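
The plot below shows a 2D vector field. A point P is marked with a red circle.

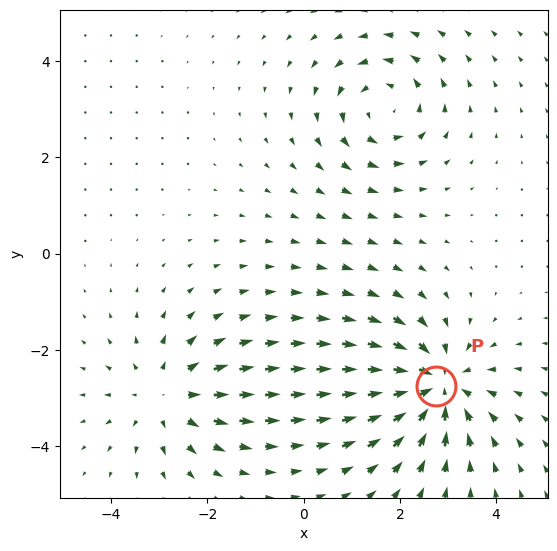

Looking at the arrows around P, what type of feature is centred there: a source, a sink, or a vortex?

At P (2.8, -2.7) the arrows converge inward. Divergence about -4, curl ≈0 — negative divergence with near-zero curl is a sink.

sink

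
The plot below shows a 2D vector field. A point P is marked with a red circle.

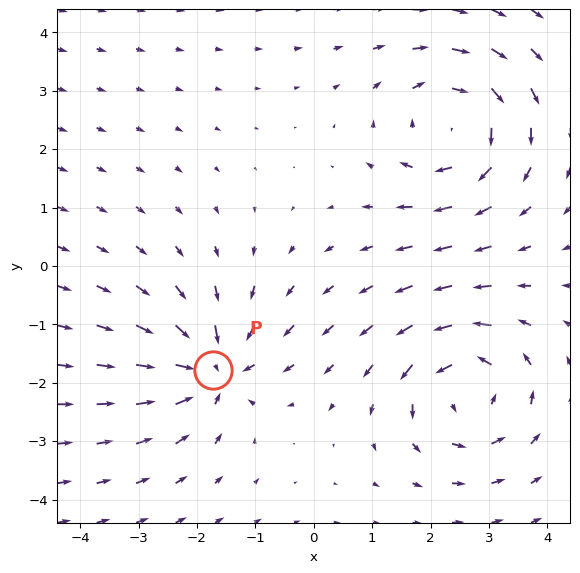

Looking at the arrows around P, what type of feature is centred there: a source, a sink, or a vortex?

At P (-1.7, -1.8) the arrows converge inward. Divergence about -5, curl ≈0 — negative divergence with near-zero curl is a sink.

sink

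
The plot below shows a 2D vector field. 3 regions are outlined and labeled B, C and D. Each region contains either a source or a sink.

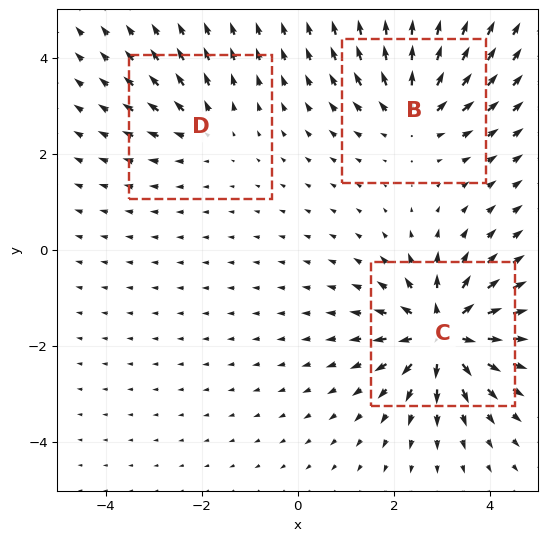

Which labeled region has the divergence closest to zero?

D

Divergence at each region's feature centre — B: about +4, C: about +6, D: about +2. Region D is closest to zero.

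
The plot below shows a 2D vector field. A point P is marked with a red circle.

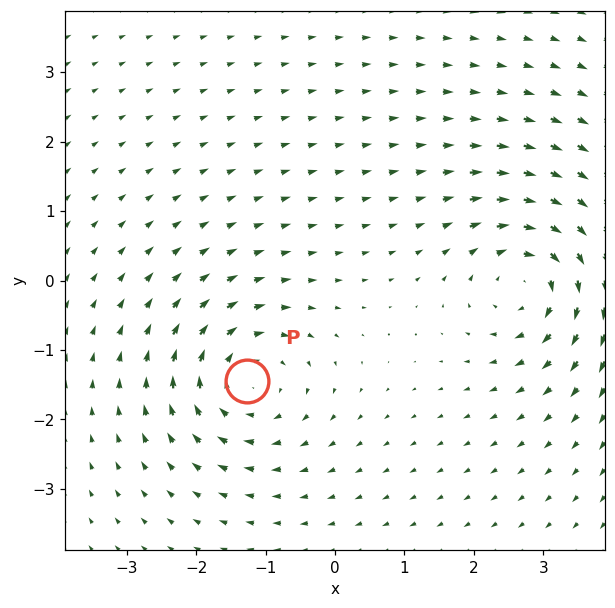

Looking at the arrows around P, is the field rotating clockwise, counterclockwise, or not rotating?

clockwise

Near P at (-1.3, -1.4) the arrows circulate clockwise. The curl (z-component) there is about -5; negative curl means clockwise rotation.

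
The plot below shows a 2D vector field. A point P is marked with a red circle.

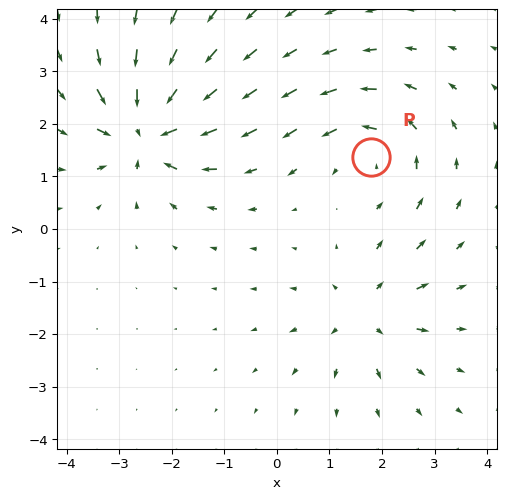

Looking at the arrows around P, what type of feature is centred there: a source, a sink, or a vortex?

At P (1.8, 1.4) the arrows circulate counterclockwise. Divergence ≈0, curl about +3 — near-zero divergence with nonzero curl is a vortex.

vortex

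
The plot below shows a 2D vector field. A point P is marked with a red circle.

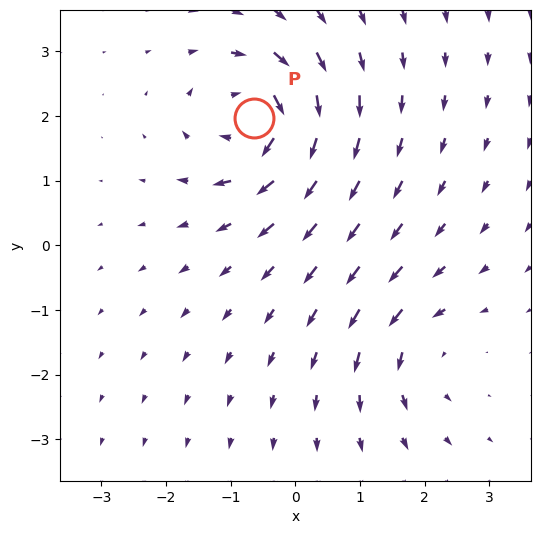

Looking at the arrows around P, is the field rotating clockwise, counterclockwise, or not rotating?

clockwise

Near P at (-0.6, 2.0) the arrows circulate clockwise. The curl (z-component) there is about -7; negative curl means clockwise rotation.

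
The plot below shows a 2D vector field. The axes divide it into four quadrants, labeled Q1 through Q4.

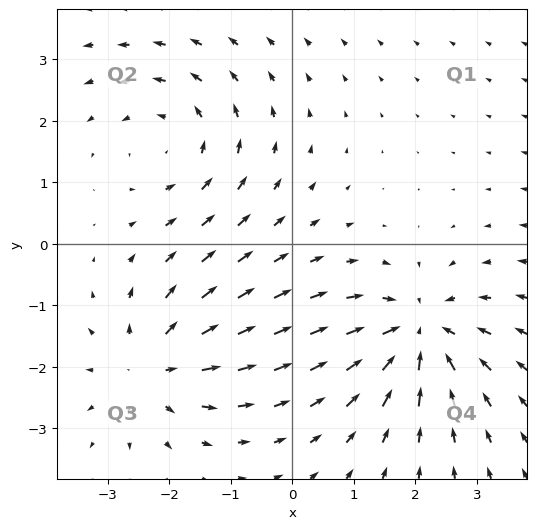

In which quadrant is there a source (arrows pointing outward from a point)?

Q3

The source sits at approximately (-2.3, -2.0), which lies in quadrant Q3. The divergence there is about +4, positive as expected for a source.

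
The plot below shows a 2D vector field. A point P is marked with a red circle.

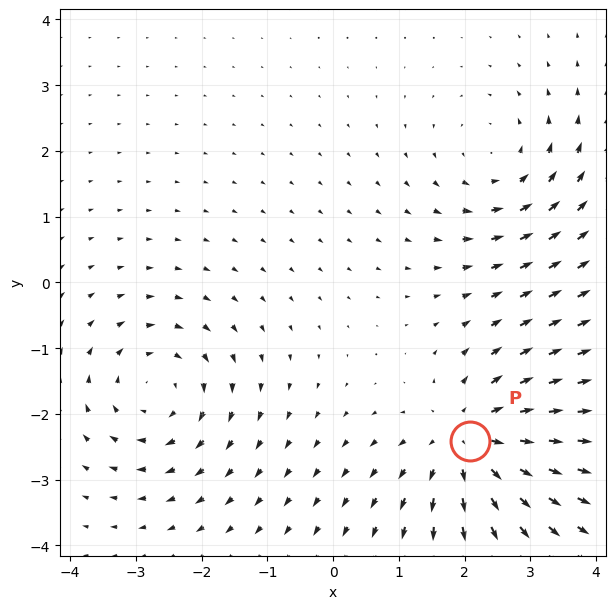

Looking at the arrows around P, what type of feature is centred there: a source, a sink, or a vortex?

At P (2.1, -2.4) the arrows spread outward. Divergence about +5, curl ≈0 — positive divergence with near-zero curl is a source.

source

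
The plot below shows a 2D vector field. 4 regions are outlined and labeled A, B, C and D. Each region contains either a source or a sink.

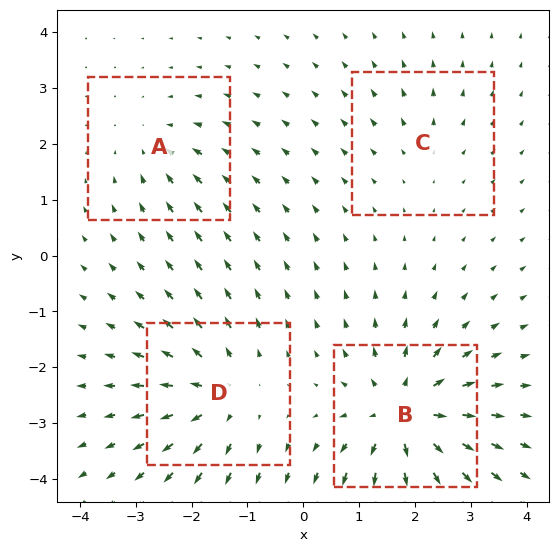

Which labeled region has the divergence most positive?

Divergence at each region's feature centre — A: about -3, B: about +8, C: about +2, D: about +6. Region B is most positive.

B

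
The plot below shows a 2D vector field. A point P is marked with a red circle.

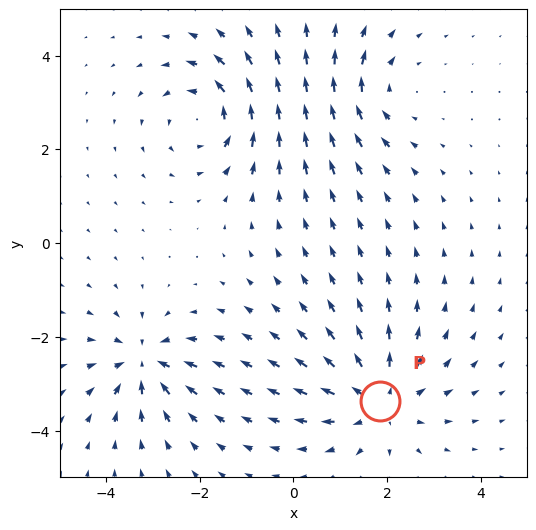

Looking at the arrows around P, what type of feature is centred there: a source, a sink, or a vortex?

source

At P (1.9, -3.4) the arrows spread outward. Divergence about +4, curl ≈0 — positive divergence with near-zero curl is a source.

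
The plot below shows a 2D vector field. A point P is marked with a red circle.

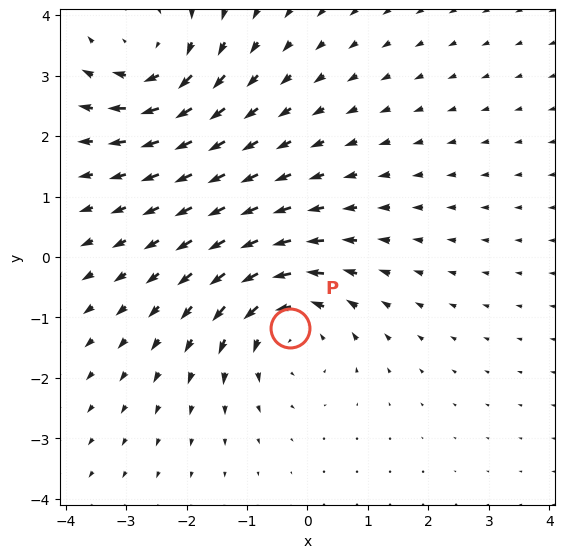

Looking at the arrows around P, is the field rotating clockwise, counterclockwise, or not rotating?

Near P at (-0.3, -1.2) the arrows circulate counterclockwise. The curl (z-component) there is about +3; positive curl means counterclockwise rotation.

counterclockwise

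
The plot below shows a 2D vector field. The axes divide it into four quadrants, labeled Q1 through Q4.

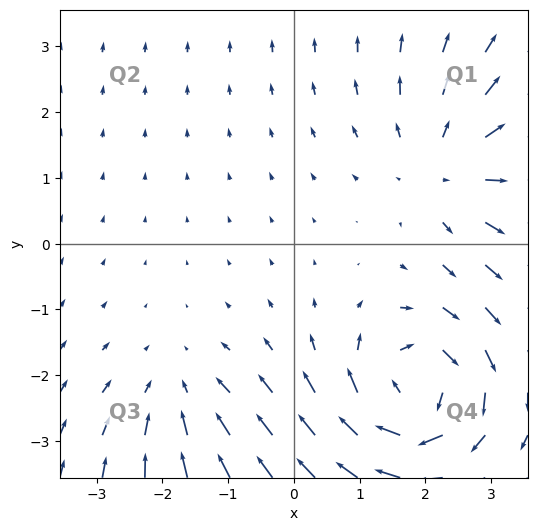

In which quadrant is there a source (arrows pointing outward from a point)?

The source sits at approximately (2.4, 1.1), which lies in quadrant Q1. The divergence there is about +3, positive as expected for a source.

Q1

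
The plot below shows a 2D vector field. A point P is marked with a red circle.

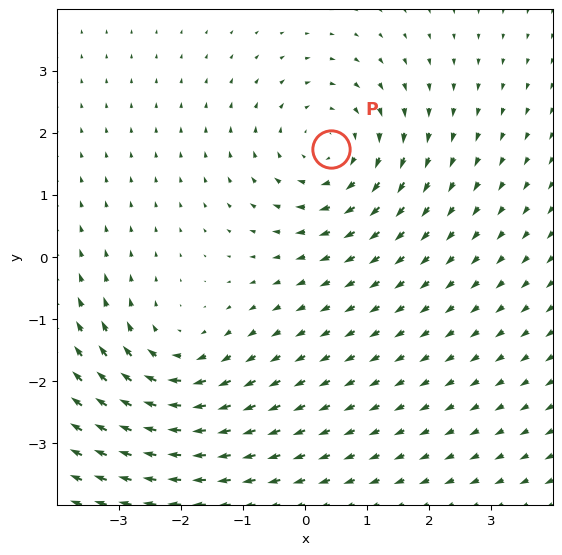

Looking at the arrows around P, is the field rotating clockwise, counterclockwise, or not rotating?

Near P at (0.4, 1.7) the arrows circulate clockwise. The curl (z-component) there is about -4; negative curl means clockwise rotation.

clockwise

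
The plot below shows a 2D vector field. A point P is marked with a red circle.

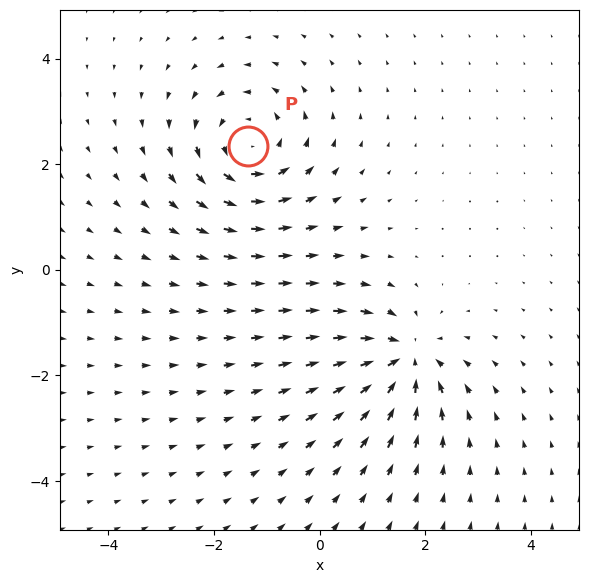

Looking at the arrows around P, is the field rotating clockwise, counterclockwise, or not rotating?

Near P at (-1.4, 2.3) the arrows circulate counterclockwise. The curl (z-component) there is about +4; positive curl means counterclockwise rotation.

counterclockwise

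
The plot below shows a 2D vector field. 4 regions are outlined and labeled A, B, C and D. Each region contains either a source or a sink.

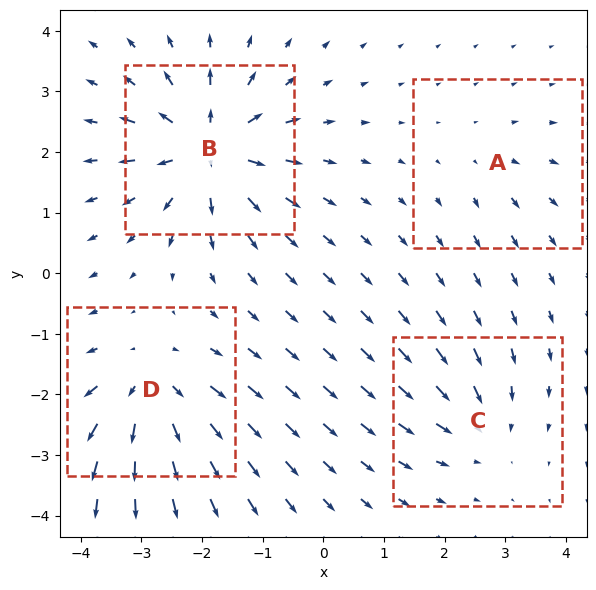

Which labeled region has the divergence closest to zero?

Divergence at each region's feature centre — A: about +3, B: about +9, C: about -4, D: about +7. Region A is closest to zero.

A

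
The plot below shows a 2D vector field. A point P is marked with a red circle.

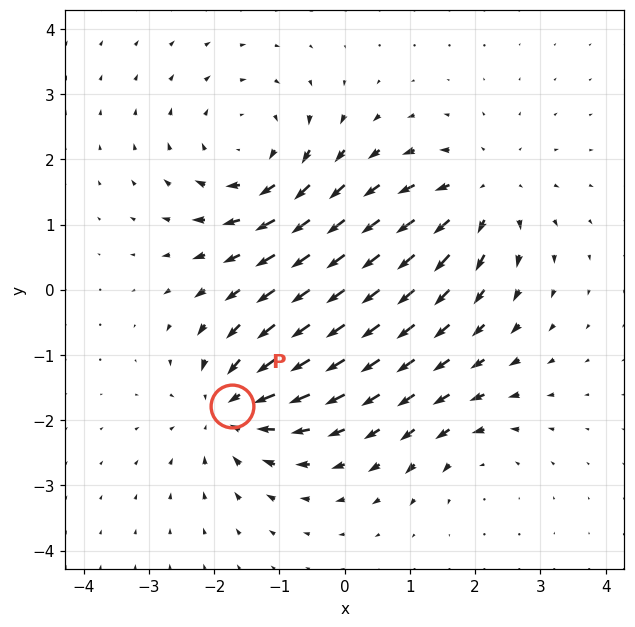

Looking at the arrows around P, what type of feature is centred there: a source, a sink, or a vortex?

sink

At P (-1.7, -1.8) the arrows converge inward. Divergence about -5, curl ≈0 — negative divergence with near-zero curl is a sink.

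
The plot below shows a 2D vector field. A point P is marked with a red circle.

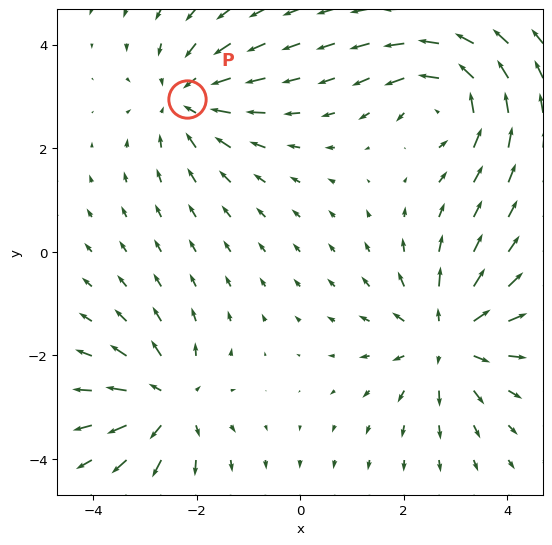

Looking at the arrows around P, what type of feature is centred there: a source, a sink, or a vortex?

At P (-2.2, 3.0) the arrows converge inward. Divergence about -4, curl ≈0 — negative divergence with near-zero curl is a sink.

sink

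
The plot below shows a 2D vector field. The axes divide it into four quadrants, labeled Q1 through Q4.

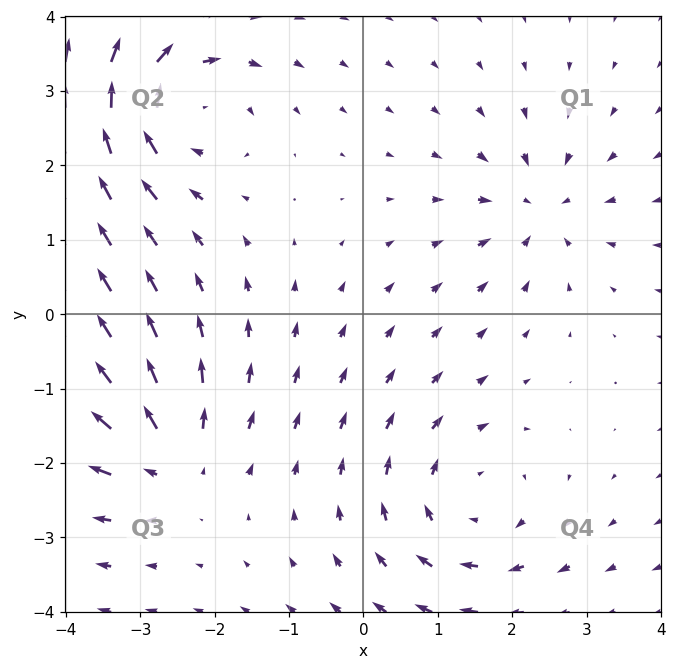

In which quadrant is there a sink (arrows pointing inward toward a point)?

The sink sits at approximately (2.4, 1.4), which lies in quadrant Q1. The divergence there is about -3, negative as expected for a sink.

Q1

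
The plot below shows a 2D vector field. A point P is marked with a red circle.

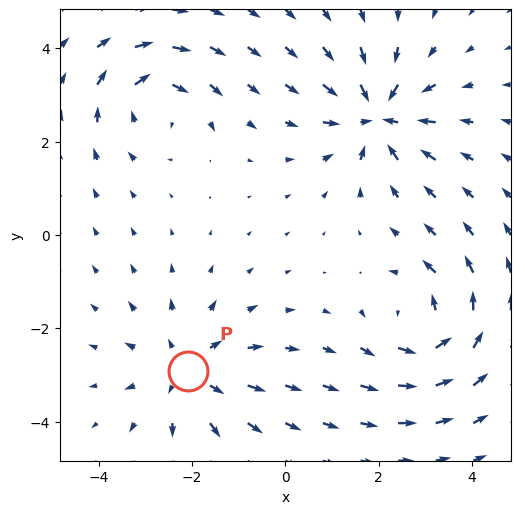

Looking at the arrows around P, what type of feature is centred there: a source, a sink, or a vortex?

source

At P (-2.1, -2.9) the arrows spread outward. Divergence about +4, curl ≈0 — positive divergence with near-zero curl is a source.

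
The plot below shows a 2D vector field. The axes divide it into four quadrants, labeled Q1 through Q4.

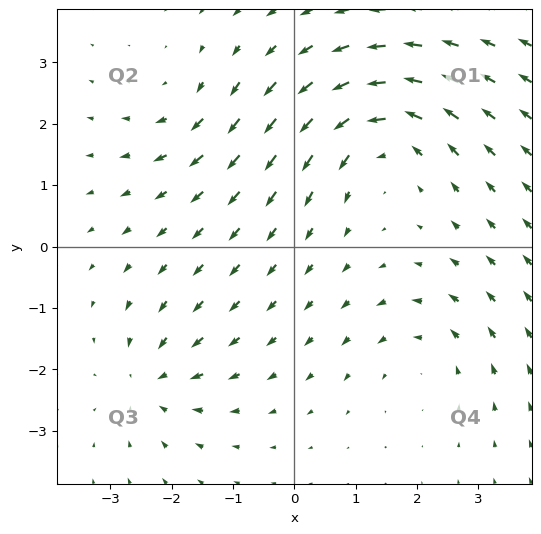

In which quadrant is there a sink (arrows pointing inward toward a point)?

The sink sits at approximately (-2.3, -2.2), which lies in quadrant Q3. The divergence there is about -4, negative as expected for a sink.

Q3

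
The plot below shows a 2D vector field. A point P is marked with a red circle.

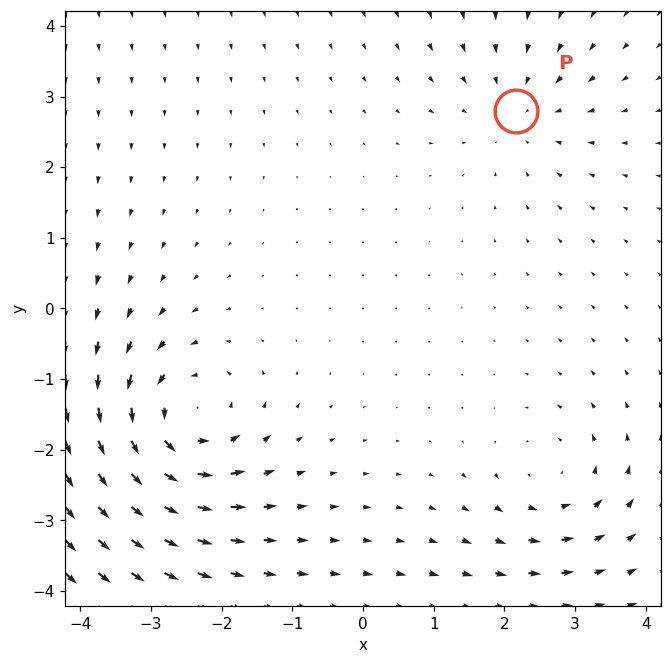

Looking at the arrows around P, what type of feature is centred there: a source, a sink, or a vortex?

sink

At P (2.2, 2.8) the arrows converge inward. Divergence about -3, curl ≈0 — negative divergence with near-zero curl is a sink.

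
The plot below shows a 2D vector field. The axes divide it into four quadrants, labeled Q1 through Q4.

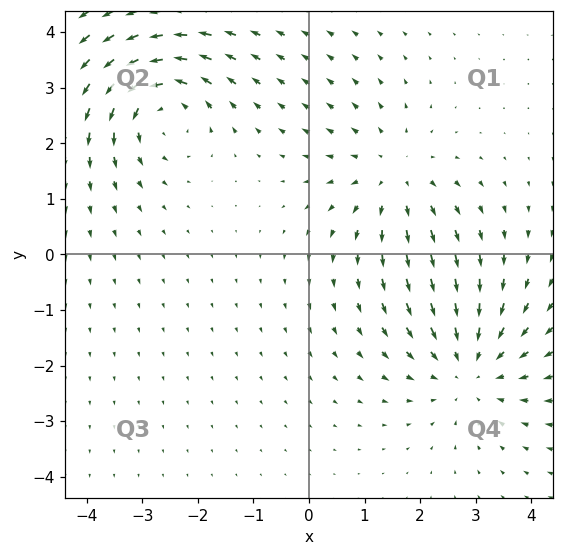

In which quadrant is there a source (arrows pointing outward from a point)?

The source sits at approximately (1.5, 1.4), which lies in quadrant Q1. The divergence there is about +3, positive as expected for a source.

Q1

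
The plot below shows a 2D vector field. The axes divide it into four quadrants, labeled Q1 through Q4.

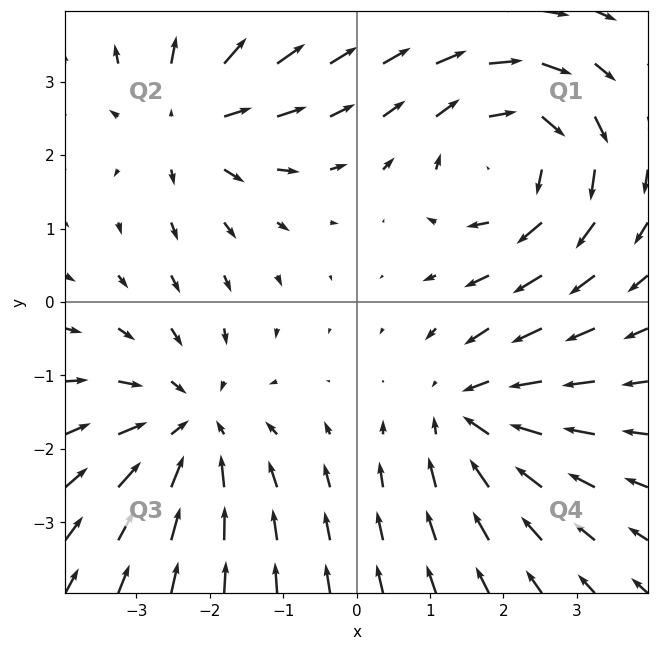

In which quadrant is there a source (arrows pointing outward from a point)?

Q2

The source sits at approximately (-2.3, 2.5), which lies in quadrant Q2. The divergence there is about +3, positive as expected for a source.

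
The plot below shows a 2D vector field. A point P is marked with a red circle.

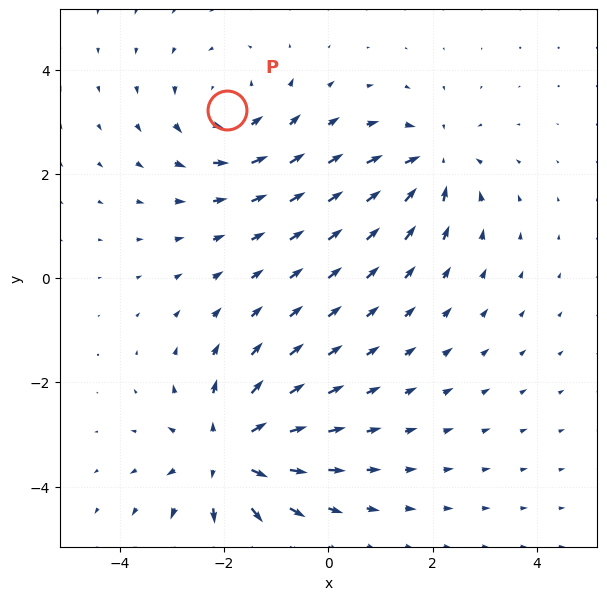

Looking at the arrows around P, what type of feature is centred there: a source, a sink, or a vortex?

At P (-1.9, 3.2) the arrows circulate counterclockwise. Divergence ≈0, curl about +3 — near-zero divergence with nonzero curl is a vortex.

vortex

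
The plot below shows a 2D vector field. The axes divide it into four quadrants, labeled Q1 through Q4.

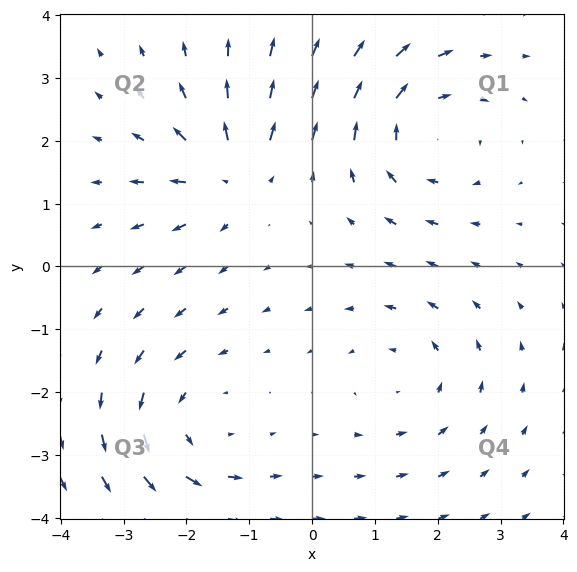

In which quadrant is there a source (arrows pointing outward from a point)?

The source sits at approximately (-1.3, 1.5), which lies in quadrant Q2. The divergence there is about +4, positive as expected for a source.

Q2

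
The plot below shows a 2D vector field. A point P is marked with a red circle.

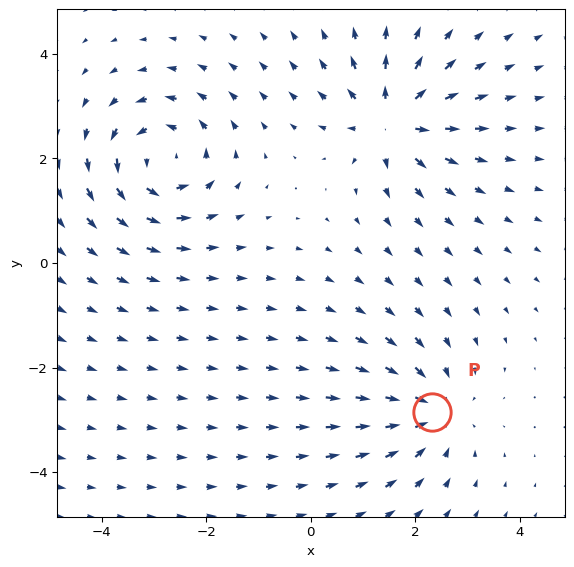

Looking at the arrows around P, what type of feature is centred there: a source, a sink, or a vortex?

At P (2.3, -2.8) the arrows converge inward. Divergence about -3, curl ≈0 — negative divergence with near-zero curl is a sink.

sink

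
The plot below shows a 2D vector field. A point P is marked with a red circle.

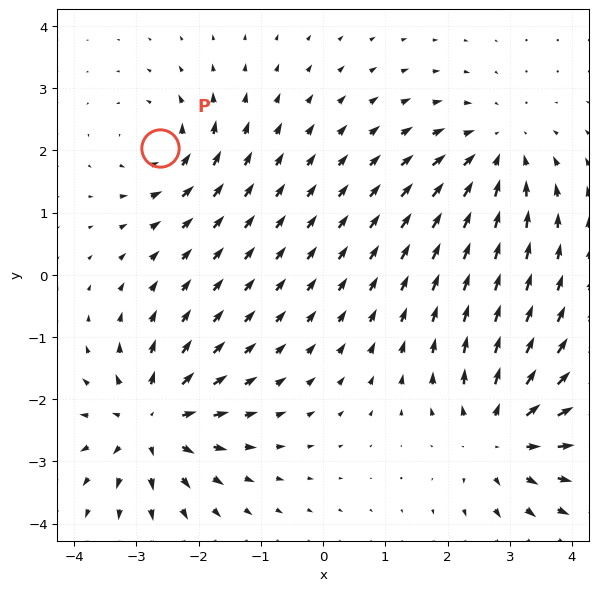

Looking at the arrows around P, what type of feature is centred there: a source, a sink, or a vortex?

vortex

At P (-2.6, 2.0) the arrows circulate counterclockwise. Divergence ≈0, curl about +4 — near-zero divergence with nonzero curl is a vortex.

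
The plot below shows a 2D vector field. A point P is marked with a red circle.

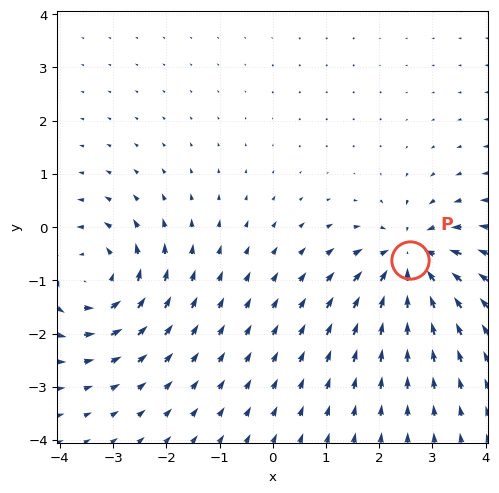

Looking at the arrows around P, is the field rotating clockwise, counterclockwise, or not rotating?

not rotating

Near P at (2.6, -0.6) the arrows show no circulation. The curl there is ≈0.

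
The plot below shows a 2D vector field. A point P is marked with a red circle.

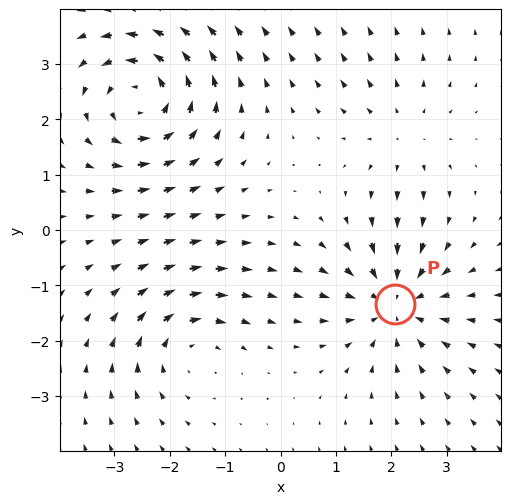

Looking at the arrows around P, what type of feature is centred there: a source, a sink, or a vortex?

sink

At P (2.1, -1.3) the arrows converge inward. Divergence about -4, curl ≈0 — negative divergence with near-zero curl is a sink.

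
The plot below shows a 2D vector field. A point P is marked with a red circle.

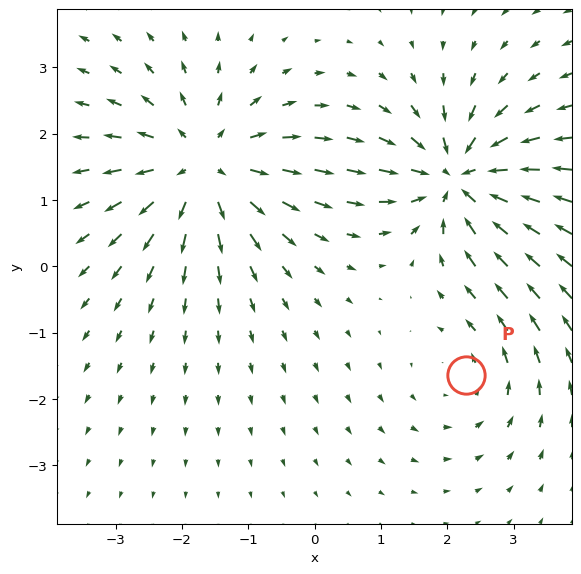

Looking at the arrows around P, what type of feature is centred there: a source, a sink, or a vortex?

vortex

At P (2.3, -1.6) the arrows circulate counterclockwise. Divergence ≈0, curl about +2 — near-zero divergence with nonzero curl is a vortex.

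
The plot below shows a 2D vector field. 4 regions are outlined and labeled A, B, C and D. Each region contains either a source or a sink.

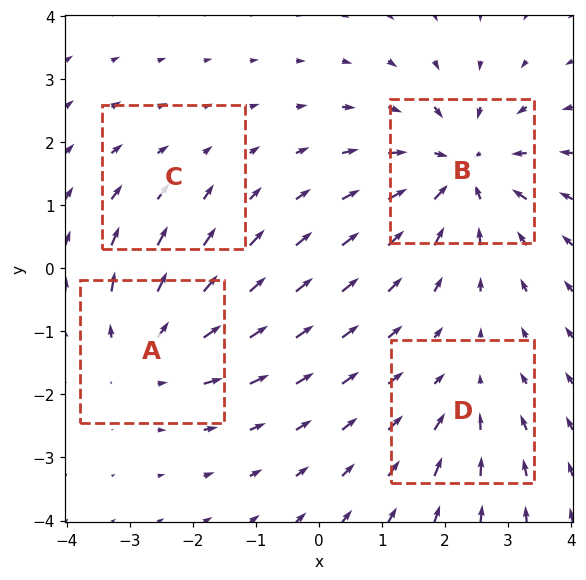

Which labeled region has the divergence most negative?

Divergence at each region's feature centre — A: about +5, B: about -7, C: about -2, D: about -3. Region B is most negative.

B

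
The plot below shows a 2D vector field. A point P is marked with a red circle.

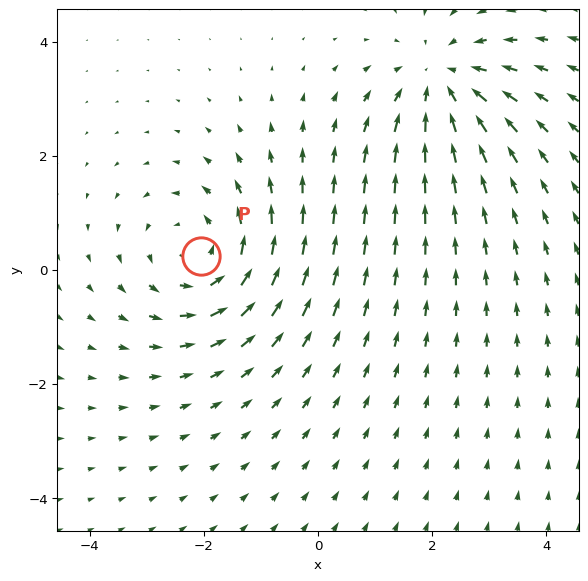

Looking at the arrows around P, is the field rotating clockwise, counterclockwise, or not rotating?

counterclockwise

Near P at (-2.1, 0.2) the arrows circulate counterclockwise. The curl (z-component) there is about +4; positive curl means counterclockwise rotation.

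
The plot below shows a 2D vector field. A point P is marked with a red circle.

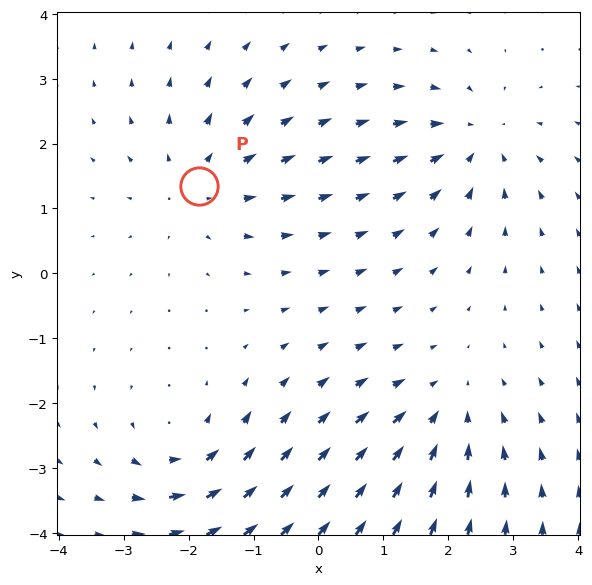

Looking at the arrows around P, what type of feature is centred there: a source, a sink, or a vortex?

source

At P (-1.8, 1.3) the arrows spread outward. Divergence about +4, curl ≈0 — positive divergence with near-zero curl is a source.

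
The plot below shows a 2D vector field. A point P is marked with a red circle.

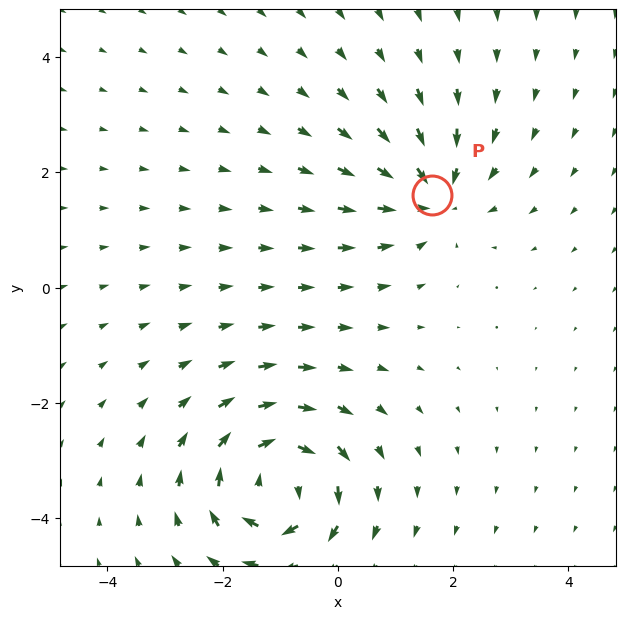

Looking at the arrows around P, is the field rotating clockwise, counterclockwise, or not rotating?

Near P at (1.6, 1.6) the arrows show no circulation. The curl there is ≈0.

not rotating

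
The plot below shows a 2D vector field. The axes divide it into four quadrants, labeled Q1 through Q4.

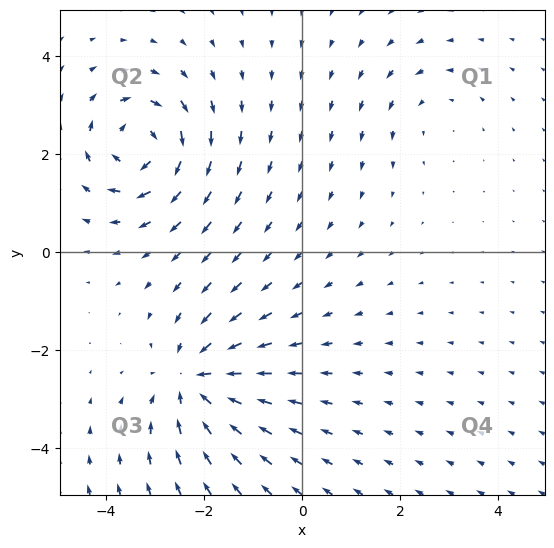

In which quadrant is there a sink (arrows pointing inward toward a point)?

Q3

The sink sits at approximately (-2.2, -2.6), which lies in quadrant Q3. The divergence there is about -5, negative as expected for a sink.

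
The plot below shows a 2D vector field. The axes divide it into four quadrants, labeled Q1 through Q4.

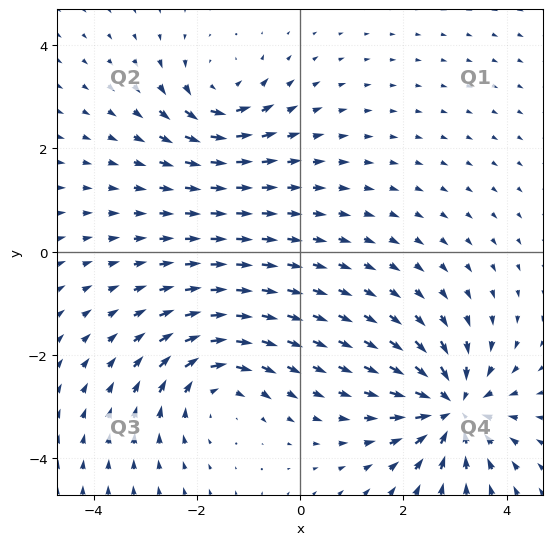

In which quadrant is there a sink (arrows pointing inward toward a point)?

The sink sits at approximately (3.0, -3.0), which lies in quadrant Q4. The divergence there is about -5, negative as expected for a sink.

Q4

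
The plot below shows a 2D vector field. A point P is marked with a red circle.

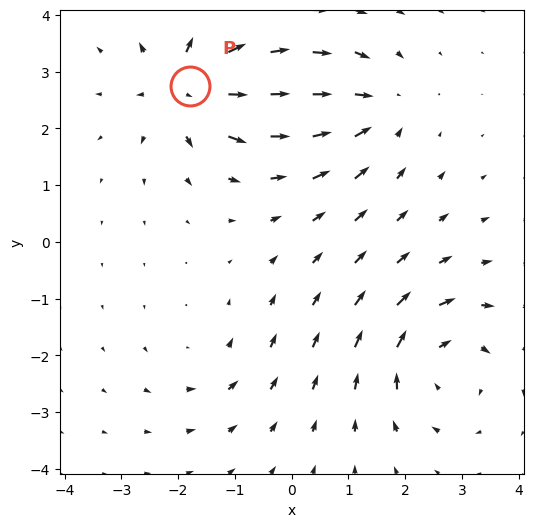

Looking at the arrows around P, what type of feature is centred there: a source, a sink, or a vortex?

At P (-1.8, 2.7) the arrows spread outward. Divergence about +6, curl ≈0 — positive divergence with near-zero curl is a source.

source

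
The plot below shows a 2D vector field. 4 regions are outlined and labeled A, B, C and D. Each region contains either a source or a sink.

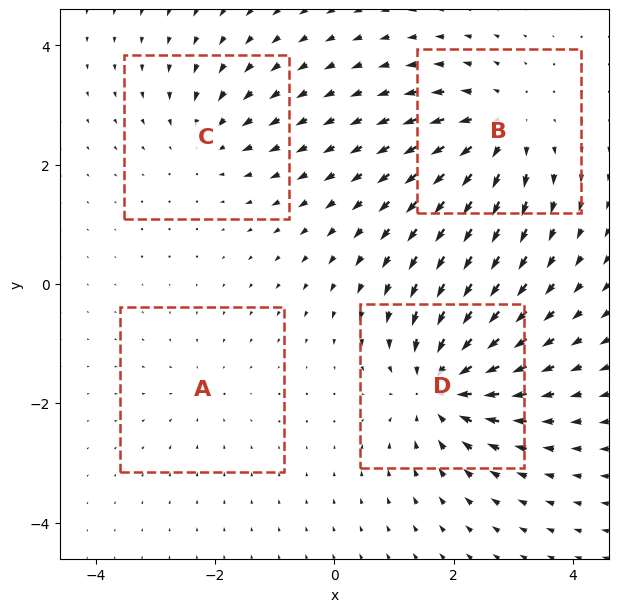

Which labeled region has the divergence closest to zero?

Divergence at each region's feature centre — A: about -2, B: about +5, C: about -3, D: about -7. Region A is closest to zero.

A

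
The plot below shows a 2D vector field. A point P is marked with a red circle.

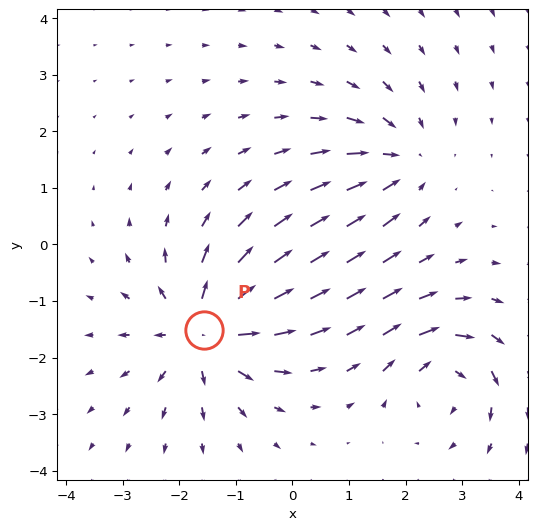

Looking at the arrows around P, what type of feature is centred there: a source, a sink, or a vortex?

At P (-1.6, -1.5) the arrows spread outward. Divergence about +5, curl ≈0 — positive divergence with near-zero curl is a source.

source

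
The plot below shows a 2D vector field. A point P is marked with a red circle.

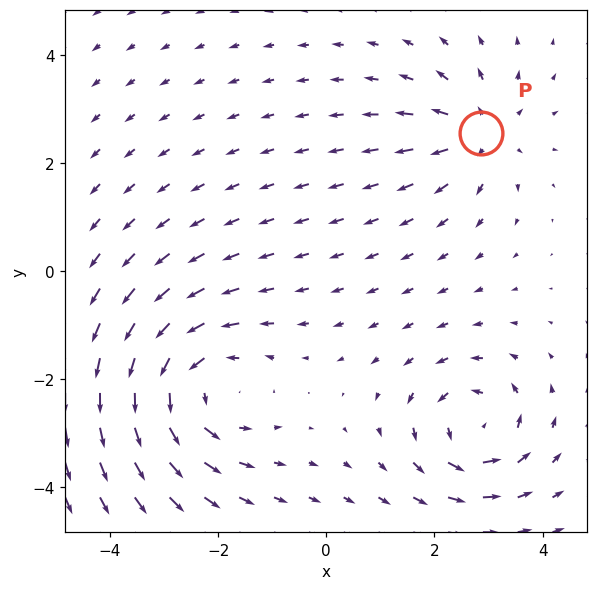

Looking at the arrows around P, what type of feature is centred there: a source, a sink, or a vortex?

source

At P (2.9, 2.6) the arrows spread outward. Divergence about +3, curl ≈0 — positive divergence with near-zero curl is a source.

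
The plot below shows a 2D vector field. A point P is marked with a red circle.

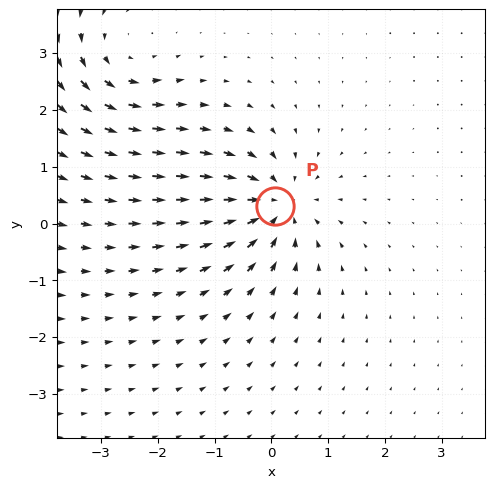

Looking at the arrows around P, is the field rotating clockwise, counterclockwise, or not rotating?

not rotating

Near P at (0.1, 0.3) the arrows show no circulation. The curl there is ≈0.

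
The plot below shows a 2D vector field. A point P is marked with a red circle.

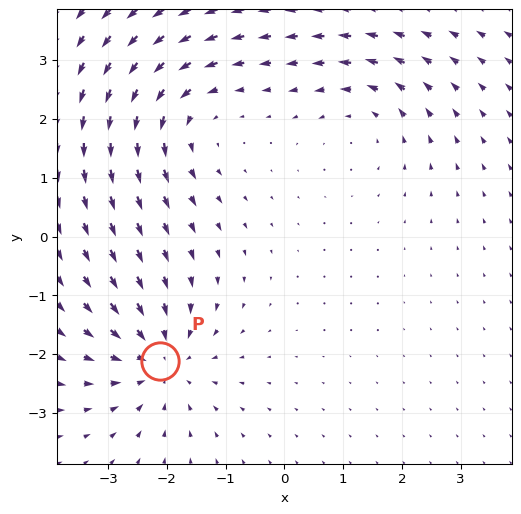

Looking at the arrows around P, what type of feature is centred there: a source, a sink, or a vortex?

At P (-2.1, -2.1) the arrows converge inward. Divergence about -5, curl ≈0 — negative divergence with near-zero curl is a sink.

sink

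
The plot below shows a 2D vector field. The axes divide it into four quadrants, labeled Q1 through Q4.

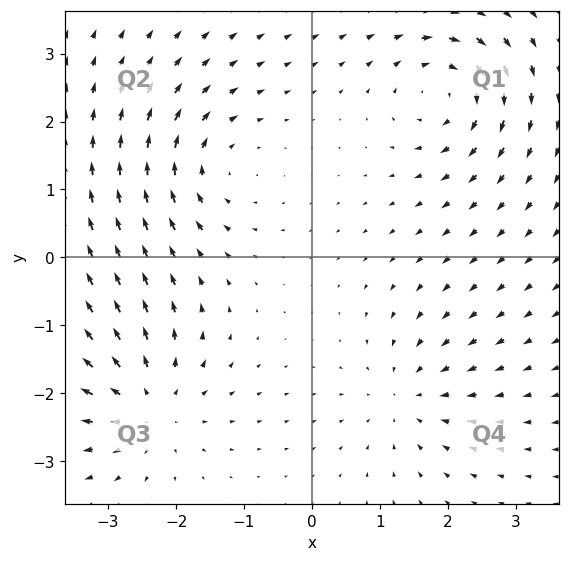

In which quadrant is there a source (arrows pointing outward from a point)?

Q3

The source sits at approximately (-2.4, -2.2), which lies in quadrant Q3. The divergence there is about +6, positive as expected for a source.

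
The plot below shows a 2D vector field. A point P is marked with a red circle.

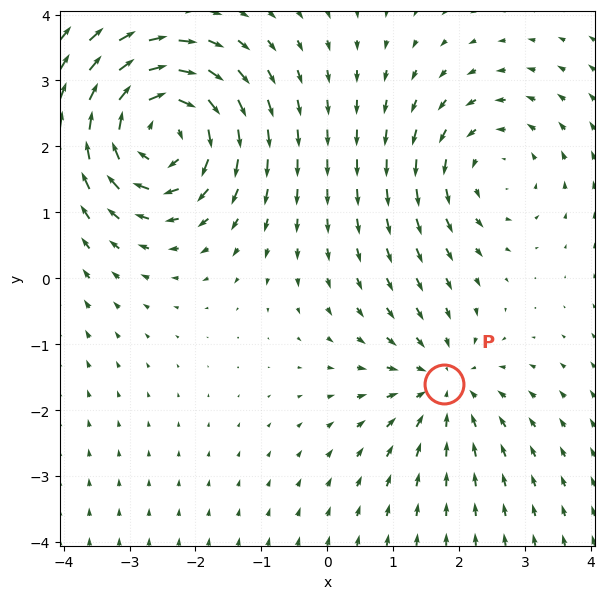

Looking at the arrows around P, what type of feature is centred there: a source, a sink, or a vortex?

sink

At P (1.8, -1.6) the arrows converge inward. Divergence about -3, curl ≈0 — negative divergence with near-zero curl is a sink.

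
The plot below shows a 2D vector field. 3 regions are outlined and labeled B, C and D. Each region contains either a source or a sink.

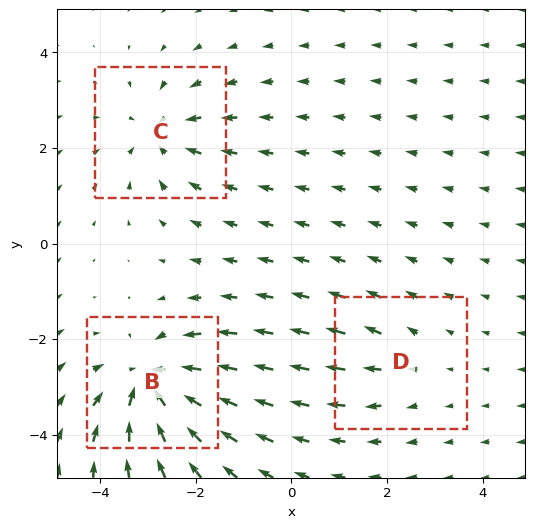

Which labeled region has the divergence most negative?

B

Divergence at each region's feature centre — B: about -5, C: about -4, D: about +2. Region B is most negative.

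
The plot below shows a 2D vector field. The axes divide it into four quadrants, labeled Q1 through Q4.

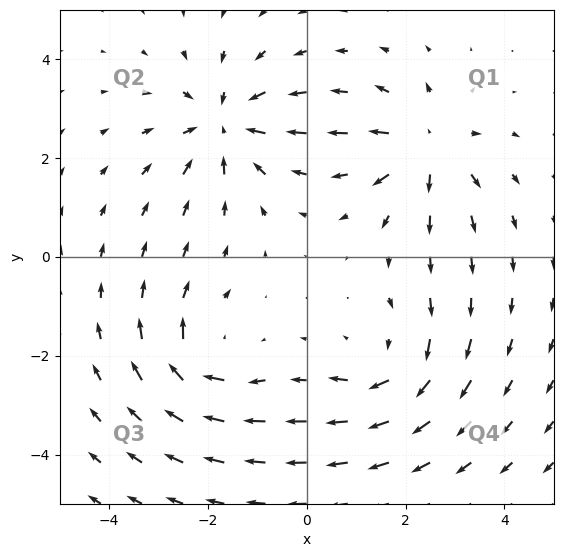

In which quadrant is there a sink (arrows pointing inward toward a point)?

Q2

The sink sits at approximately (-1.6, 2.7), which lies in quadrant Q2. The divergence there is about -5, negative as expected for a sink.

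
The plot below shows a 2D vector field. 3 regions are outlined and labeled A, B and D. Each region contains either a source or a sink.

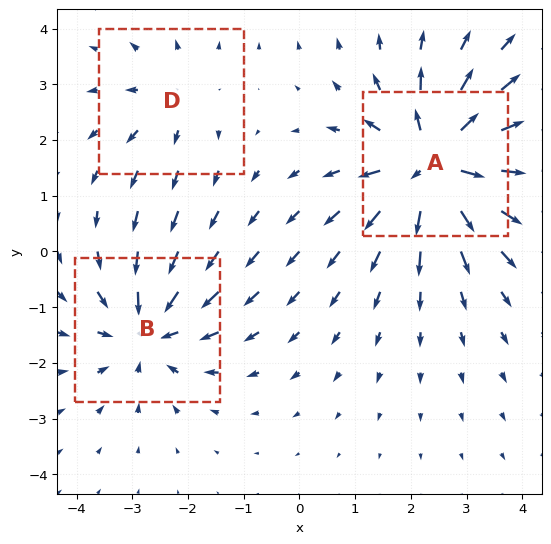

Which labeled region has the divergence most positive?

Divergence at each region's feature centre — A: about +5, B: about -4, D: about +2. Region A is most positive.

A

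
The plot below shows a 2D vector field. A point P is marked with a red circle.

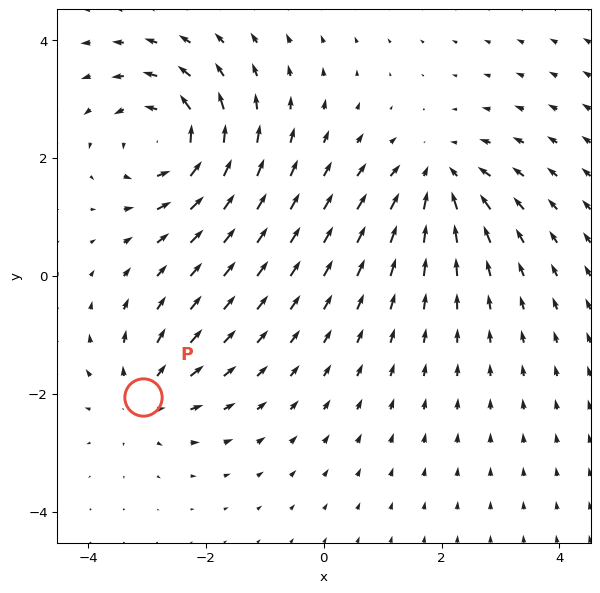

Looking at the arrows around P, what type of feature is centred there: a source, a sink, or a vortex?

source

At P (-3.1, -2.0) the arrows spread outward. Divergence about +4, curl ≈0 — positive divergence with near-zero curl is a source.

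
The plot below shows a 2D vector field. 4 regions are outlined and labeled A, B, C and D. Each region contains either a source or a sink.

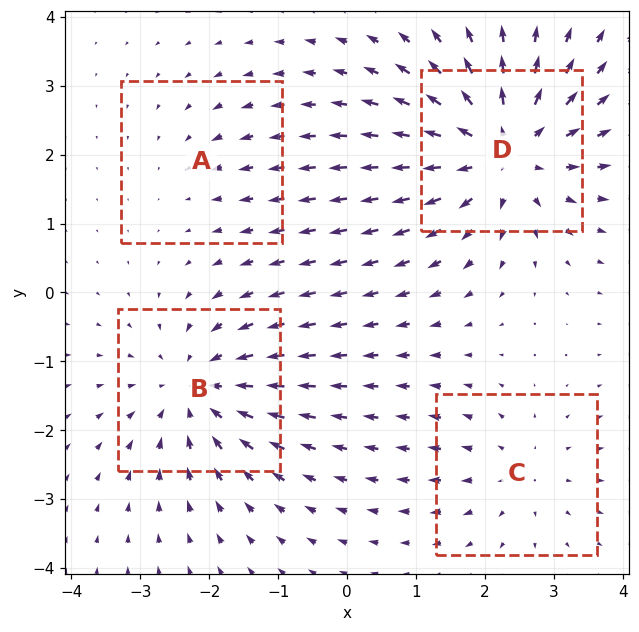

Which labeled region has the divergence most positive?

Divergence at each region's feature centre — A: about -2, B: about -5, C: about +3, D: about +6. Region D is most positive.

D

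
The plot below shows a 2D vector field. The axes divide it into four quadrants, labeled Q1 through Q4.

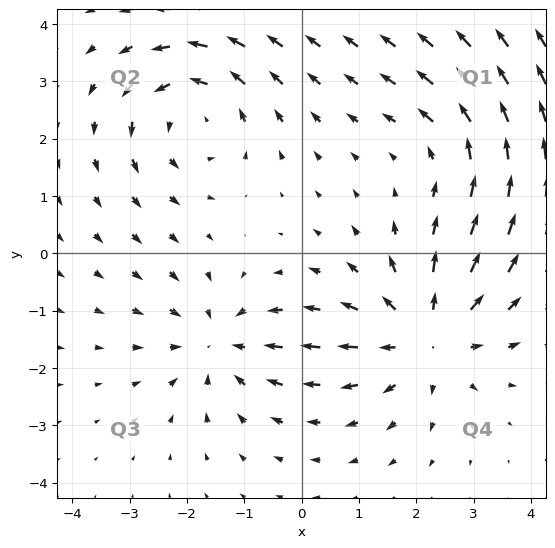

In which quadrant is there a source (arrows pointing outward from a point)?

Q4

The source sits at approximately (2.2, -1.4), which lies in quadrant Q4. The divergence there is about +4, positive as expected for a source.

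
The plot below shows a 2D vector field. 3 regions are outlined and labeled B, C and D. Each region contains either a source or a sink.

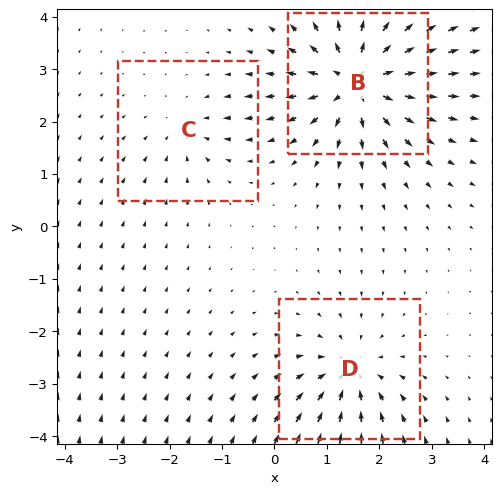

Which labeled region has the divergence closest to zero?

C

Divergence at each region's feature centre — B: about +6, C: about -2, D: about -4. Region C is closest to zero.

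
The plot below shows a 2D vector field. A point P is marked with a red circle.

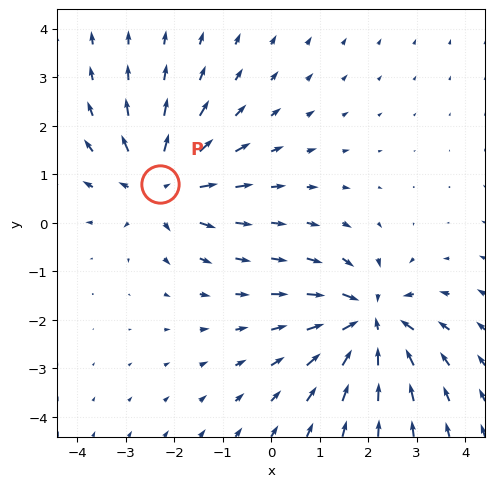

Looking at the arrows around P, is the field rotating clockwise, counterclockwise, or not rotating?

not rotating

Near P at (-2.3, 0.8) the arrows show no circulation. The curl there is ≈0.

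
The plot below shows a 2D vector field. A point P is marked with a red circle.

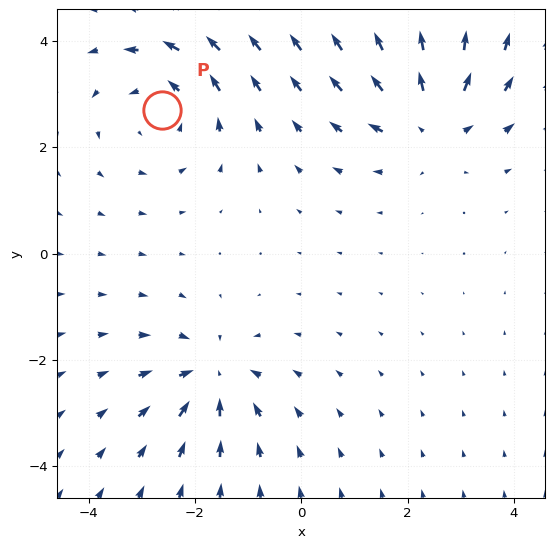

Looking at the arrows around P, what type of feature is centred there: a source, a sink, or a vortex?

vortex

At P (-2.6, 2.7) the arrows circulate counterclockwise. Divergence ≈0, curl about +3 — near-zero divergence with nonzero curl is a vortex.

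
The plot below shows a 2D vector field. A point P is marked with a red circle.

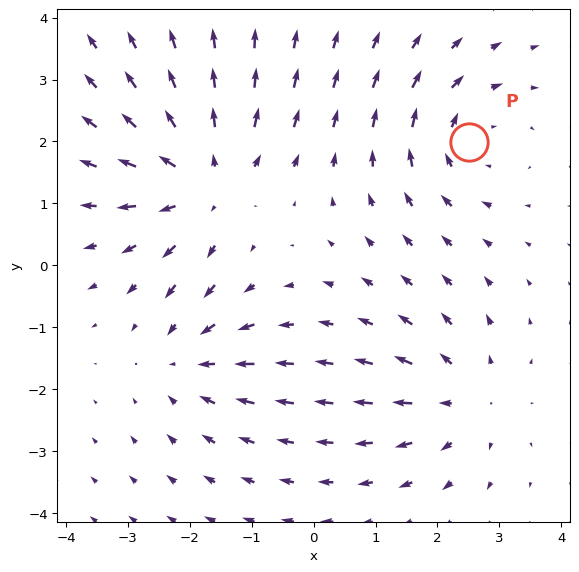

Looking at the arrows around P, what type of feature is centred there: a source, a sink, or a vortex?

At P (2.5, 2.0) the arrows circulate clockwise. Divergence ≈0, curl about -3 — near-zero divergence with nonzero curl is a vortex.

vortex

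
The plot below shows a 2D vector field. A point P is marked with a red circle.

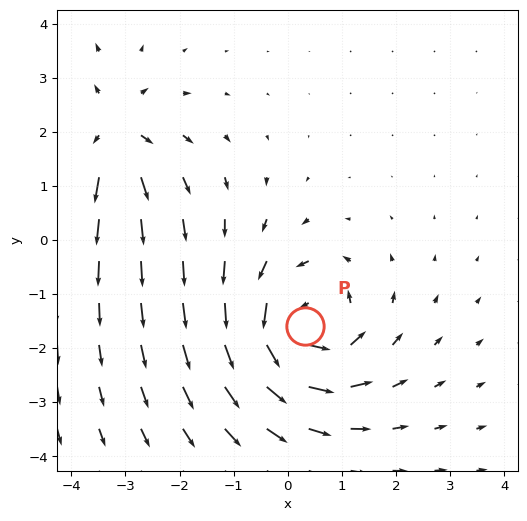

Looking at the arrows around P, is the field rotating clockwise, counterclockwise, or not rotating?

counterclockwise

Near P at (0.3, -1.6) the arrows circulate counterclockwise. The curl (z-component) there is about +5; positive curl means counterclockwise rotation.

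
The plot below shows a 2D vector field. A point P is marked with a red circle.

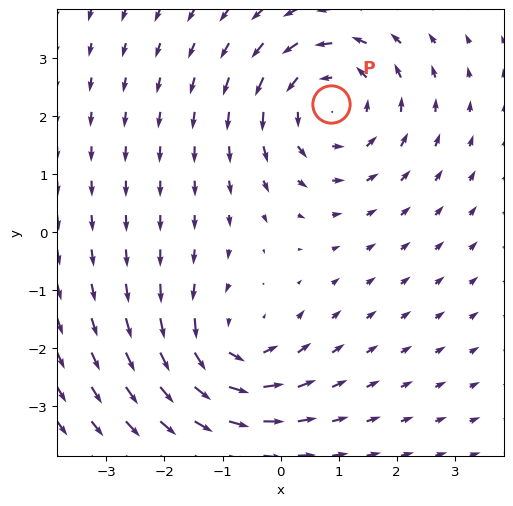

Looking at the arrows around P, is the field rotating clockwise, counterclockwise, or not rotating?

Near P at (0.9, 2.2) the arrows circulate counterclockwise. The curl (z-component) there is about +3; positive curl means counterclockwise rotation.

counterclockwise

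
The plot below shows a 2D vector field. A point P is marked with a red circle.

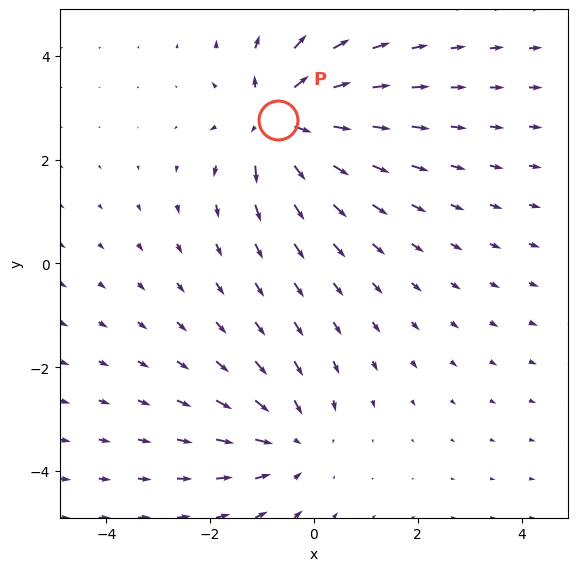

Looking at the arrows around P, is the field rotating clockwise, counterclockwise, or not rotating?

not rotating

Near P at (-0.7, 2.8) the arrows show no circulation. The curl there is ≈0.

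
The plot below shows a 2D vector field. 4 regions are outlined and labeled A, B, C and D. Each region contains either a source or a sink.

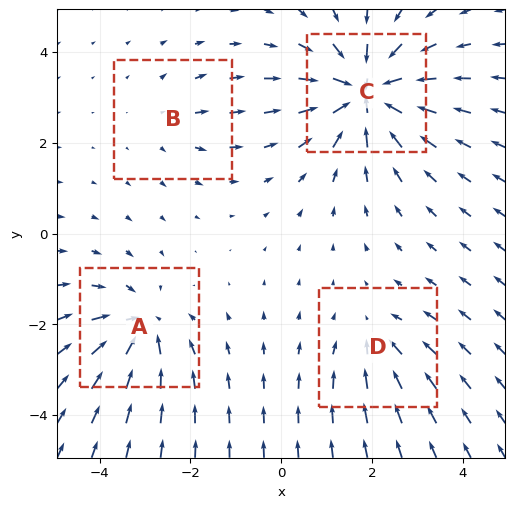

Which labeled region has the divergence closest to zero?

B

Divergence at each region's feature centre — A: about -5, B: about +2, C: about -8, D: about -3. Region B is closest to zero.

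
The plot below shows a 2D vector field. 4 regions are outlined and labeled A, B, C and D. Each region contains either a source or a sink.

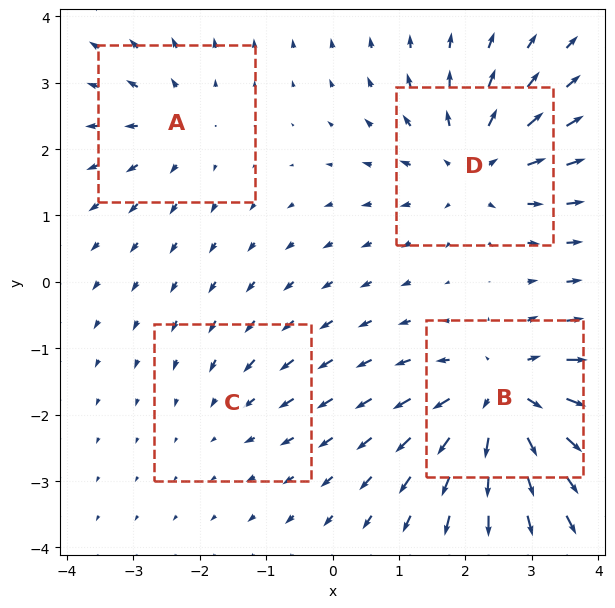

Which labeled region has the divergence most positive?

B

Divergence at each region's feature centre — A: about +3, B: about +7, C: about -2, D: about +5. Region B is most positive.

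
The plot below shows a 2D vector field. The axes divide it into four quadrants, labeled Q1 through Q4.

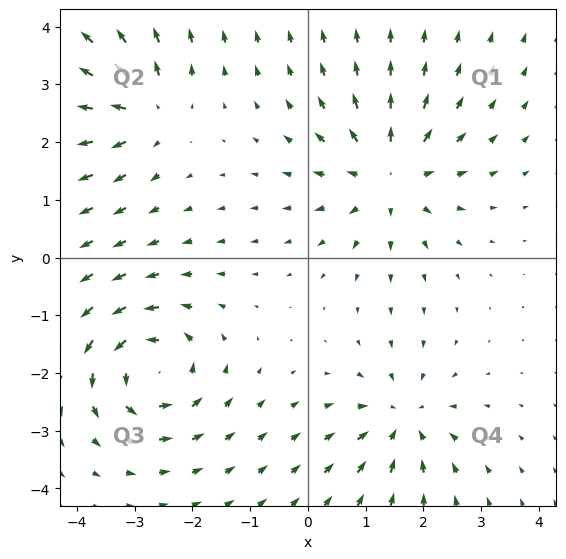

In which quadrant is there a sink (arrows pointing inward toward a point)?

Q4

The sink sits at approximately (1.6, -2.8), which lies in quadrant Q4. The divergence there is about -4, negative as expected for a sink.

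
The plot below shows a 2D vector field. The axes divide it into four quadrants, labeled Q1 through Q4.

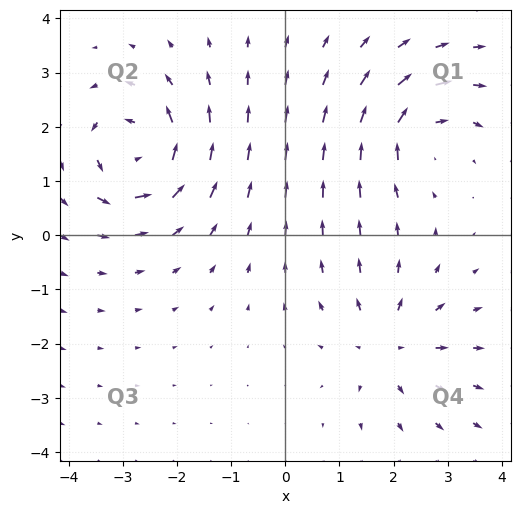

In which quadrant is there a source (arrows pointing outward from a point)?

Q4

The source sits at approximately (1.9, -2.0), which lies in quadrant Q4. The divergence there is about +4, positive as expected for a source.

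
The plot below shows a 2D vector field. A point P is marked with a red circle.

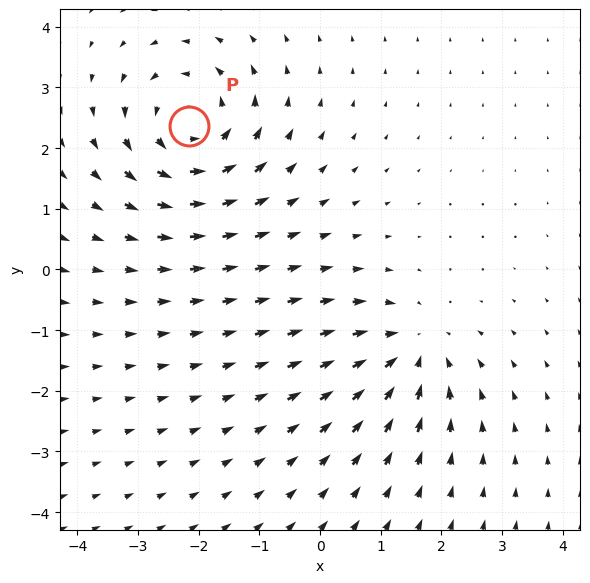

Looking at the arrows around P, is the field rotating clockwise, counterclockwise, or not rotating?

Near P at (-2.2, 2.4) the arrows circulate counterclockwise. The curl (z-component) there is about +4; positive curl means counterclockwise rotation.

counterclockwise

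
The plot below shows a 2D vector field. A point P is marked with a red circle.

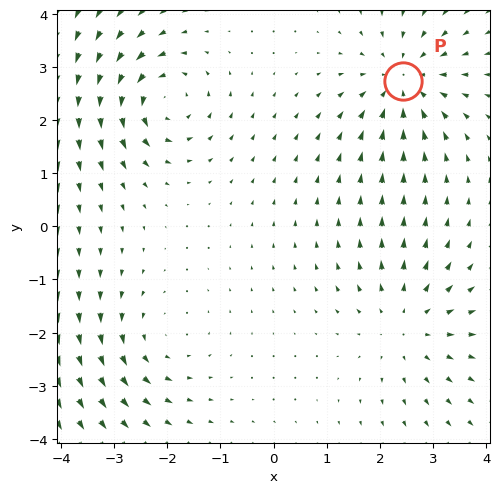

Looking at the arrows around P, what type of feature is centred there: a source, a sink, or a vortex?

At P (2.4, 2.7) the arrows converge inward. Divergence about -4, curl ≈0 — negative divergence with near-zero curl is a sink.

sink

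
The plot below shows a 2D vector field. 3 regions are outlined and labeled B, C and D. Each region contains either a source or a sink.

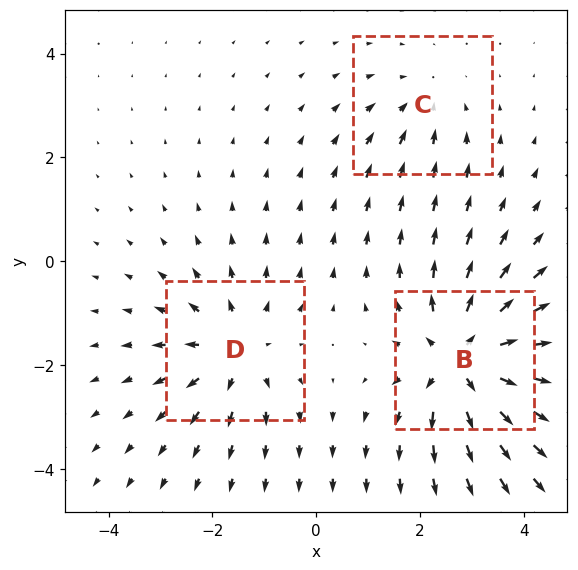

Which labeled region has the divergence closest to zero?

C

Divergence at each region's feature centre — B: about +5, C: about -2, D: about +3. Region C is closest to zero.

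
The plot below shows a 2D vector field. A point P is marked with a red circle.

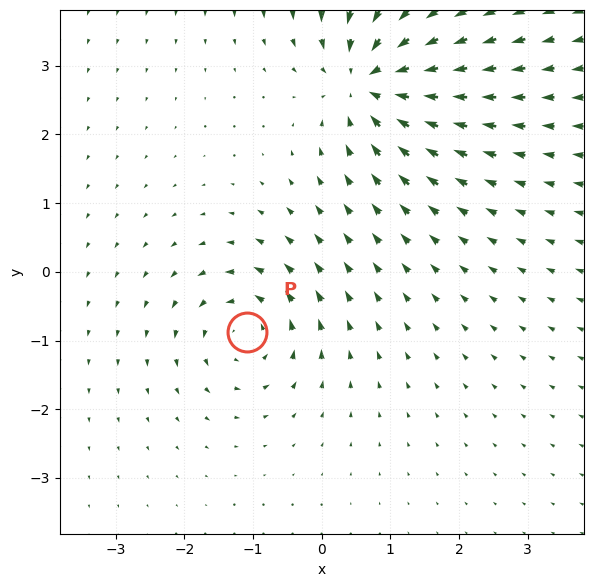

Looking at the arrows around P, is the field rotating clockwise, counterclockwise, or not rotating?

Near P at (-1.1, -0.9) the arrows circulate counterclockwise. The curl (z-component) there is about +4; positive curl means counterclockwise rotation.

counterclockwise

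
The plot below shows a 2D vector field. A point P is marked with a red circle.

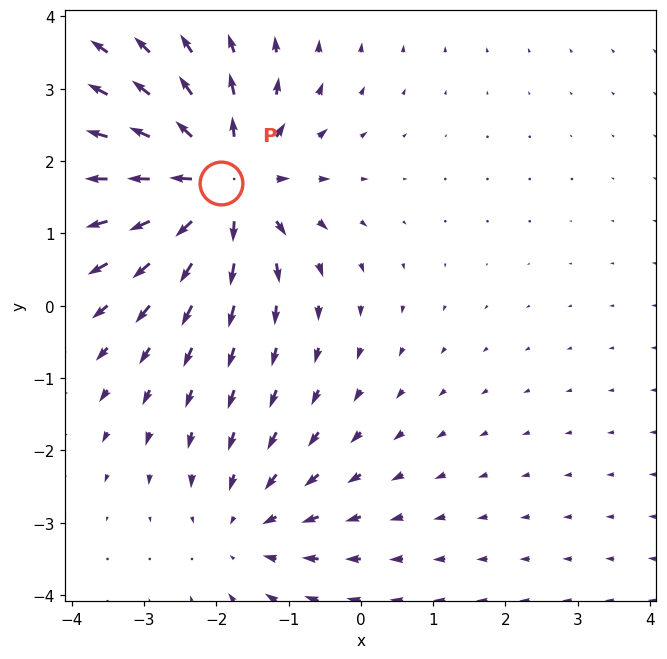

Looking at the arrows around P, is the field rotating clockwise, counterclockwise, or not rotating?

Near P at (-1.9, 1.7) the arrows show no circulation. The curl there is ≈0.

not rotating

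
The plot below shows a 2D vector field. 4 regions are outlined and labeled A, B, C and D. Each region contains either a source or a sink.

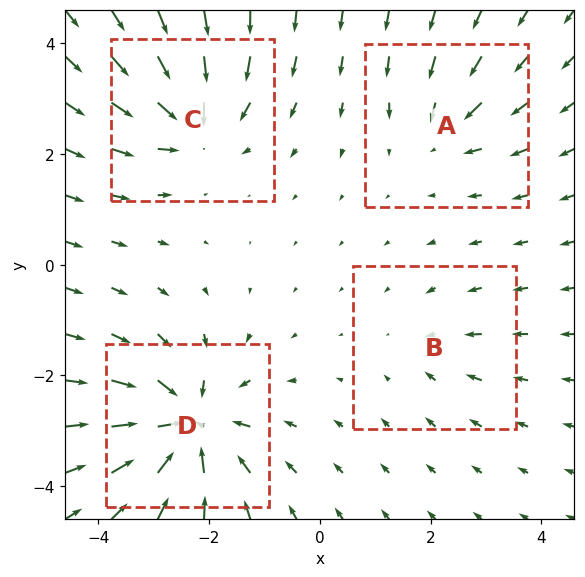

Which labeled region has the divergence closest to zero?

B

Divergence at each region's feature centre — A: about -4, B: about -3, C: about -6, D: about -8. Region B is closest to zero.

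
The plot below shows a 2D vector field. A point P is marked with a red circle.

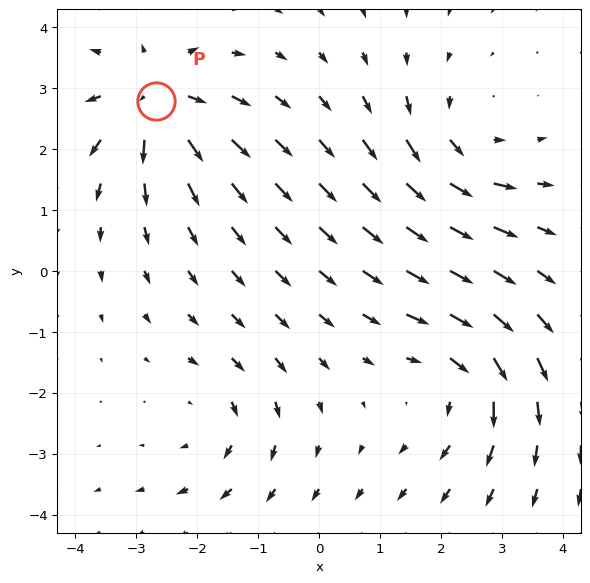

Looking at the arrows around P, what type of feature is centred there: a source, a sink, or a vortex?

At P (-2.7, 2.8) the arrows spread outward. Divergence about +6, curl ≈0 — positive divergence with near-zero curl is a source.

source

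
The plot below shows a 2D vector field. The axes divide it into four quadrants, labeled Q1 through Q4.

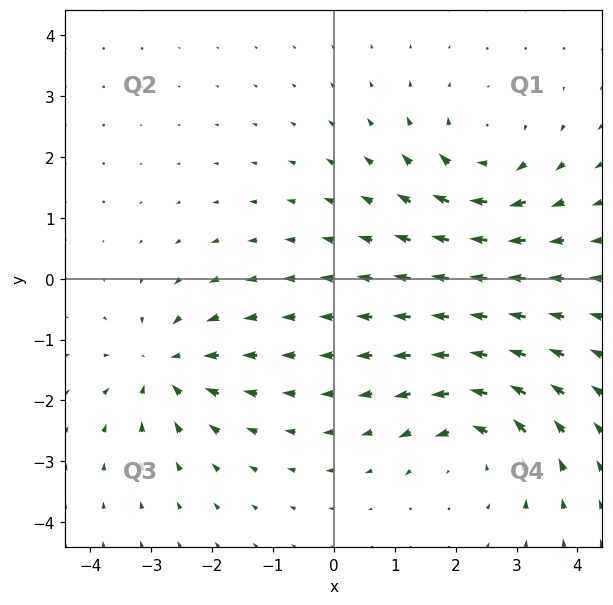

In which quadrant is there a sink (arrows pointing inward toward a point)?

Q3

The sink sits at approximately (-2.8, -1.4), which lies in quadrant Q3. The divergence there is about -5, negative as expected for a sink.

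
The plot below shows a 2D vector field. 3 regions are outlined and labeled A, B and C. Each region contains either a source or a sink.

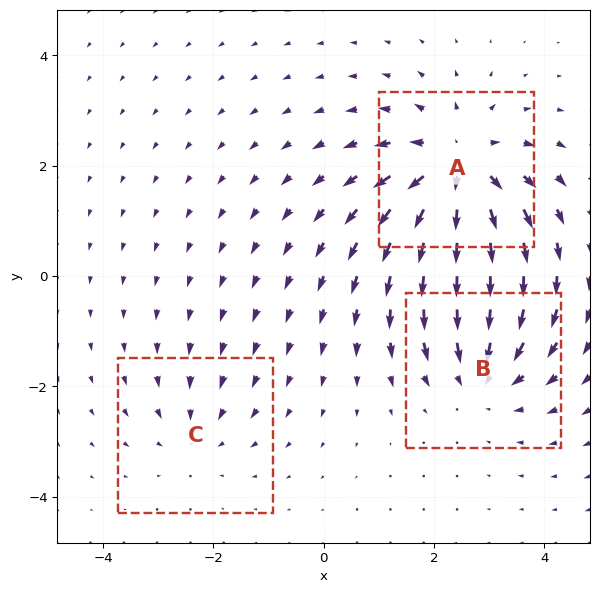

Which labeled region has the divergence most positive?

A

Divergence at each region's feature centre — A: about +5, B: about -3, C: about -2. Region A is most positive.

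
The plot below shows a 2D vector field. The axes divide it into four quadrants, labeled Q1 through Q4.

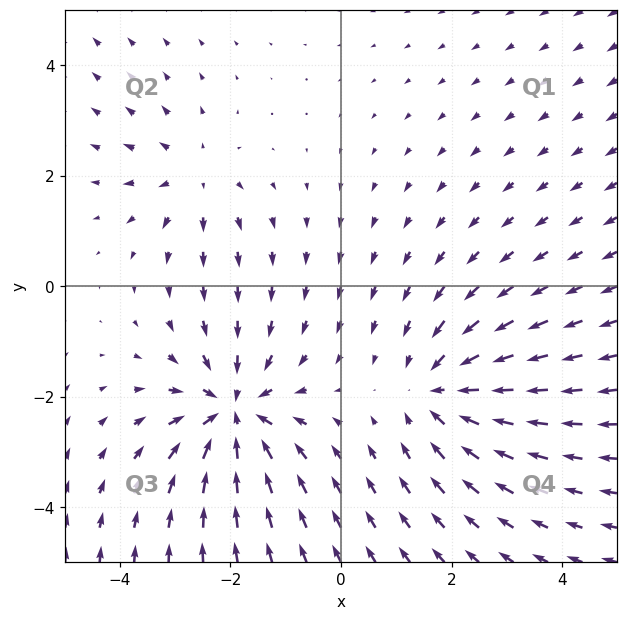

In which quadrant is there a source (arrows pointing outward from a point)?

The source sits at approximately (-2.7, 2.0), which lies in quadrant Q2. The divergence there is about +3, positive as expected for a source.

Q2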